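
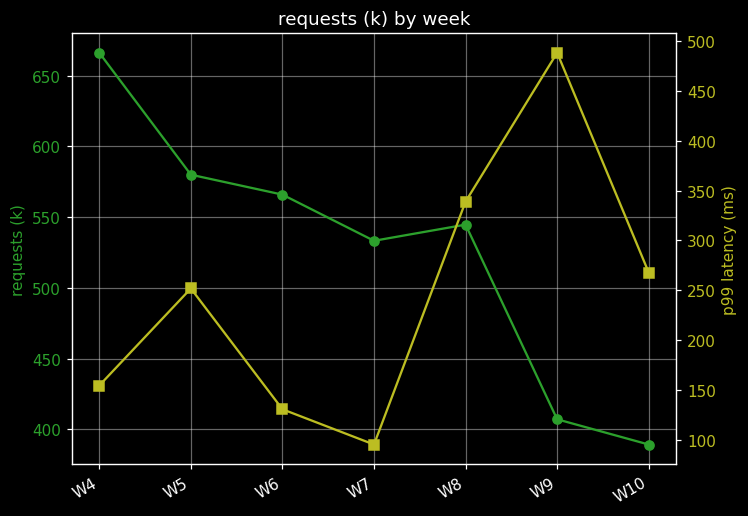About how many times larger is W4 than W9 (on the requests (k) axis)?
W4 ≈ 675, W9 ≈ 400; 675/400 ≈ 1.69.

≈ 1.69×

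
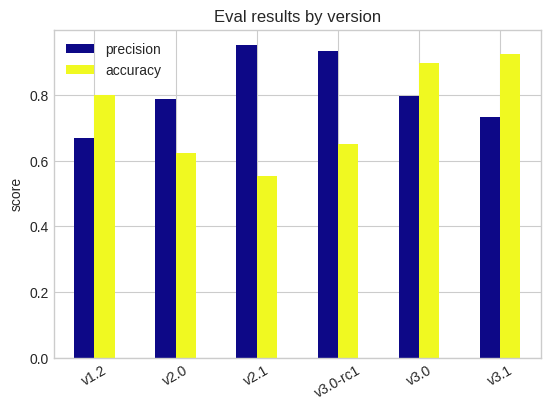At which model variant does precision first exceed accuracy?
v2.0

v1.2: precision ≈ 0.7 vs accuracy ≈ 0.8 (not yet); v2.0: precision ≈ 0.8 vs accuracy ≈ 0.6 (first crossover).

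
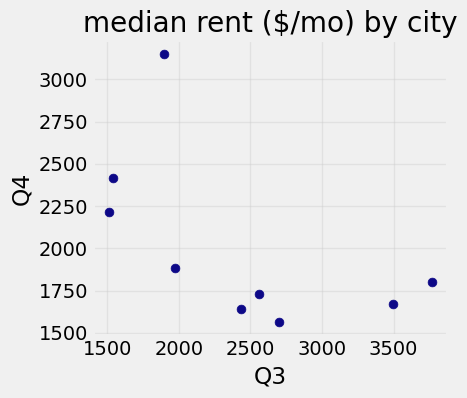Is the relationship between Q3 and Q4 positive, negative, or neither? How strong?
negative, moderate

Points are negatively correlated; moderate (|r| ≈ 0.6).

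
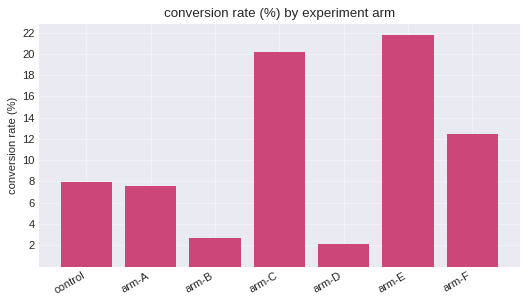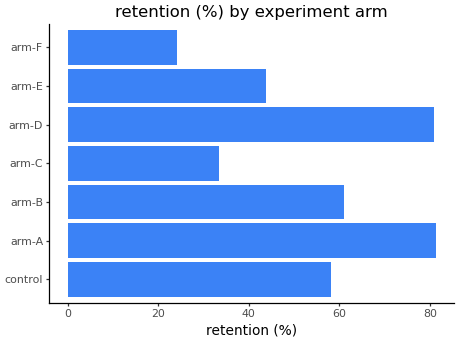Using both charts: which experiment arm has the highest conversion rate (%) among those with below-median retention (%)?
arm-E

Chart 2 median retention (%) ≈ 60; below-median experiment arms: arm-C, arm-E, arm-F. Among those, arm-E has the highest conversion rate (%) (≈ 22).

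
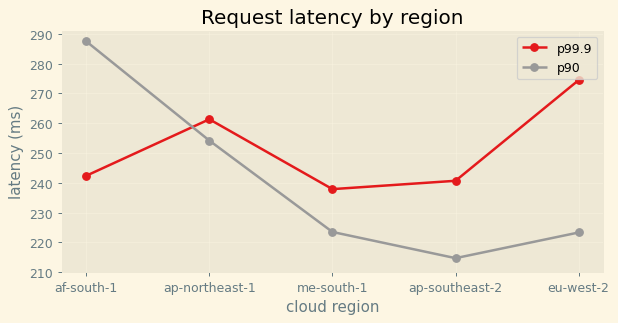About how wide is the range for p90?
Max af-south-1 ≈ 290, min ap-southeast-2 ≈ 210; range ≈ 80.

≈ 80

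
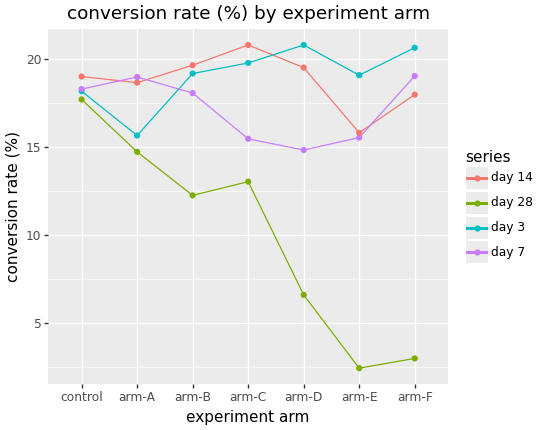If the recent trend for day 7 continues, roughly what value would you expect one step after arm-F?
Last three: 14, 16, 20 → slope ≈ 3/step → next ≈ 23.

≈ 23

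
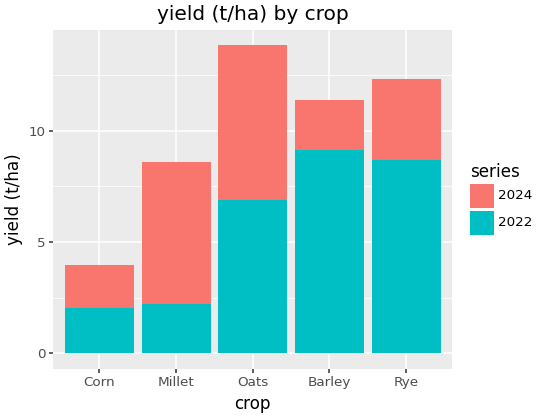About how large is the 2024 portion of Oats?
2024 top ≈ 14, bottom ≈ 6; segment ≈ 8.

≈ 8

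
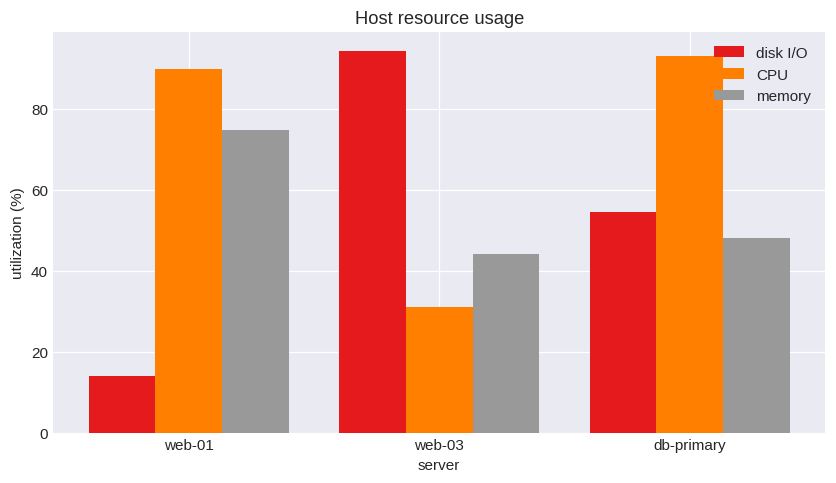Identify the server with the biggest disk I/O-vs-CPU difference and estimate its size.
web-01, ≈ 80 %

web-01: disk I/O ≈ 10, CPU ≈ 90 → gap ≈ 80. Next-largest (web-03) is only ≈ 60.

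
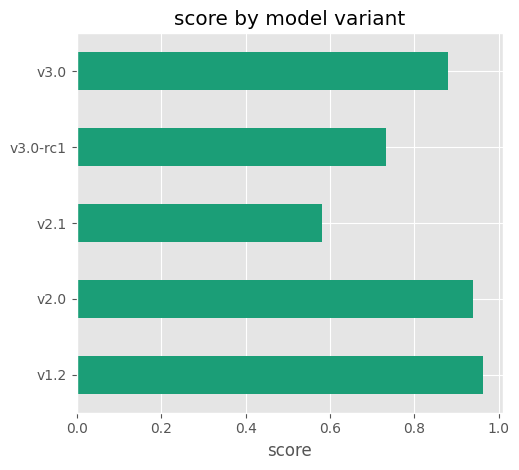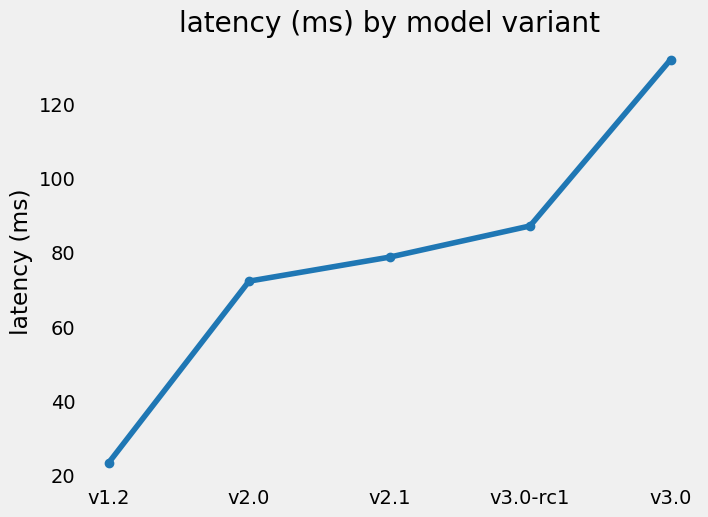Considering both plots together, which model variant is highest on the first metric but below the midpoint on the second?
Chart 2 median latency (ms) ≈ 80; below-median model variants: v1.2, v2.0. Among those, v1.2 has the highest score (≈ 1).

v1.2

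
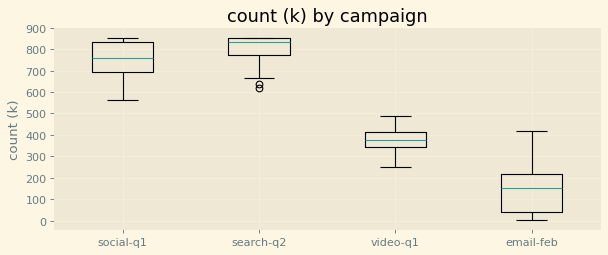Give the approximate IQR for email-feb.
Q3 ≈ 200, Q1 ≈ 0; IQR ≈ 200.

≈ 200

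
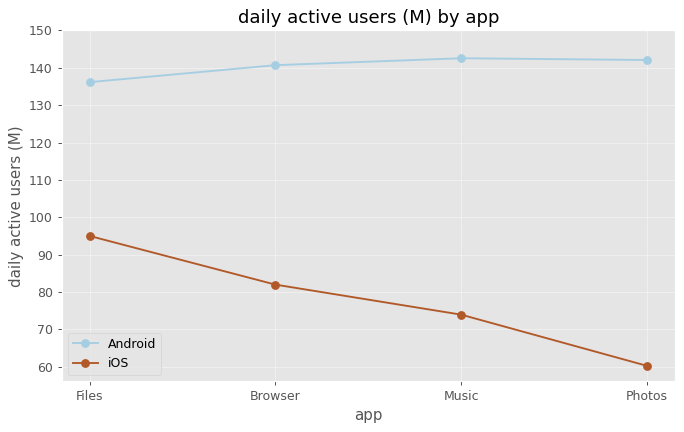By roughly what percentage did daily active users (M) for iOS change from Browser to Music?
Browser ≈ 80, Music ≈ 70; (70 − 80) / 80 ≈ -12.5%.

≈ -12.5%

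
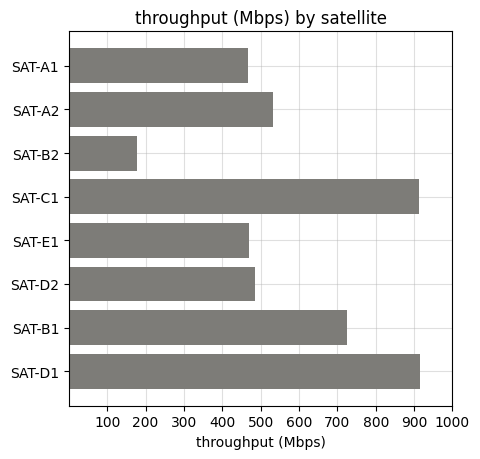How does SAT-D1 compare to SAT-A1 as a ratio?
≈ 1.8×

SAT-D1 ≈ 900, SAT-A1 ≈ 500; 900/500 ≈ 1.8.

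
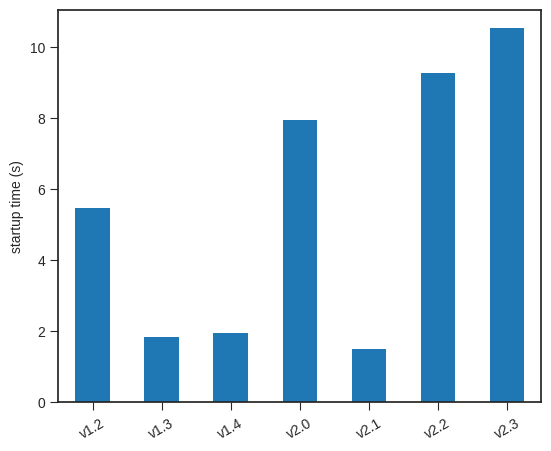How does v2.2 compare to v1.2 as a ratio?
v2.2 ≈ 9, v1.2 ≈ 5; 9/5 ≈ 1.8.

≈ 1.8×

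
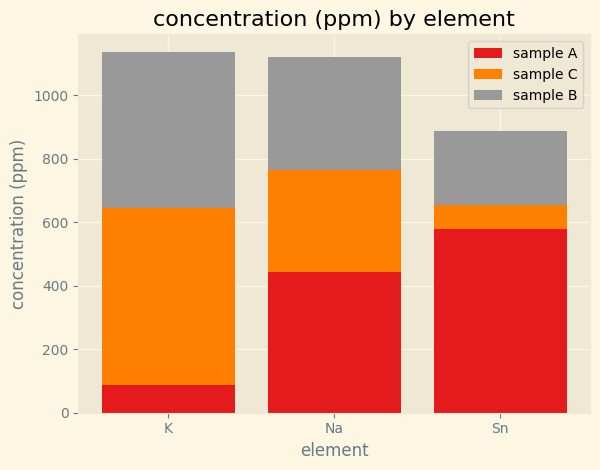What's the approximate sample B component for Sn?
≈ 200

sample B top ≈ 900, bottom ≈ 700; segment ≈ 200.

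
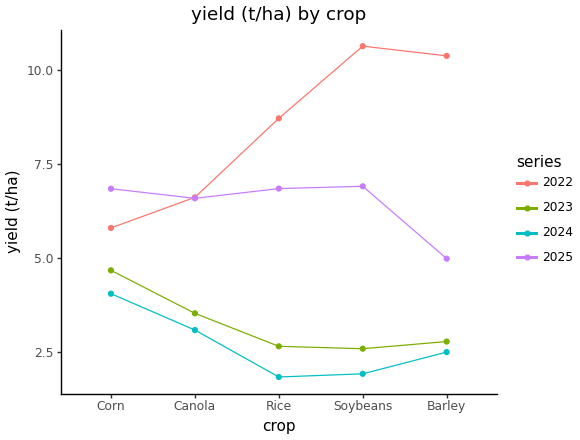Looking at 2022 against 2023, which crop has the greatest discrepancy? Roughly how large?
Soybeans, ≈ 8 t/ha

Soybeans: 2022 ≈ 11, 2023 ≈ 3 → gap ≈ 8. Next-largest (Barley) is only ≈ 7.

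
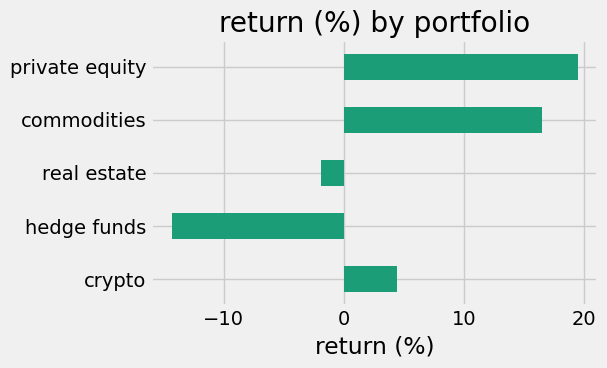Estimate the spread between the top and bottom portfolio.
Max private equity ≈ 20, min hedge funds ≈ -15; range ≈ 35.

≈ 35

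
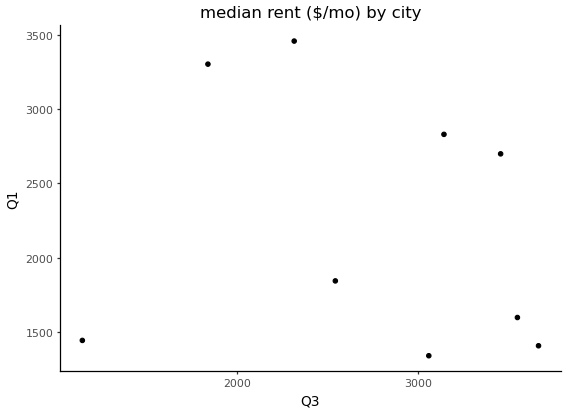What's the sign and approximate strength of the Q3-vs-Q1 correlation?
Points are roughly uncorrelated; weak (|r| ≈ 0.2).

no clear correlation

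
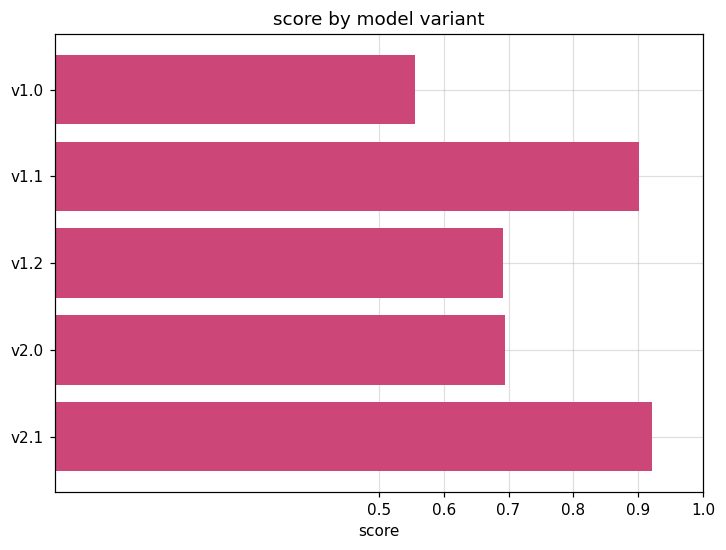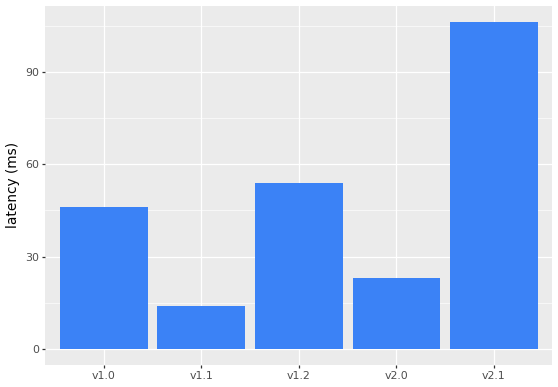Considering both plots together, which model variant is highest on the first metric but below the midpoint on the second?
v1.1

Chart 2 median latency (ms) ≈ 50; below-median model variants: v1.1, v2.0. Among those, v1.1 has the highest score (≈ 0.9).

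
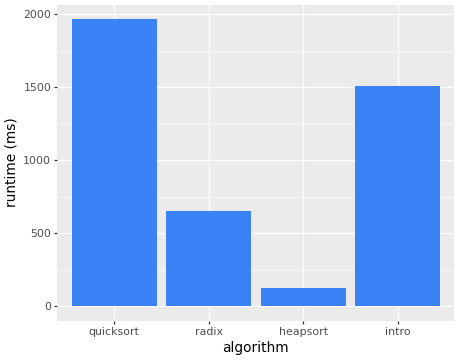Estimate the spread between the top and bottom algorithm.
≈ 1800

Max quicksort ≈ 2000, min heapsort ≈ 200; range ≈ 1800.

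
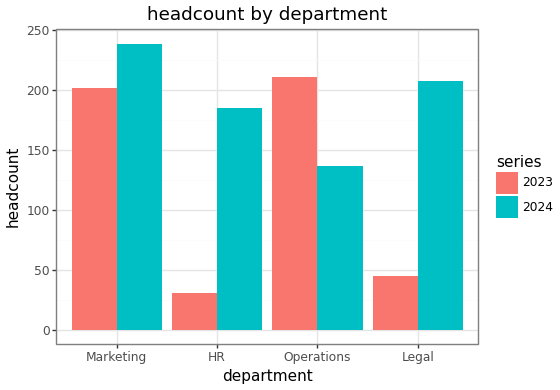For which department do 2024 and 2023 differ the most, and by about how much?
Legal, ≈ 160

Legal: 2024 ≈ 200, 2023 ≈ 40 → gap ≈ 160. Next-largest (HR) is only ≈ 140.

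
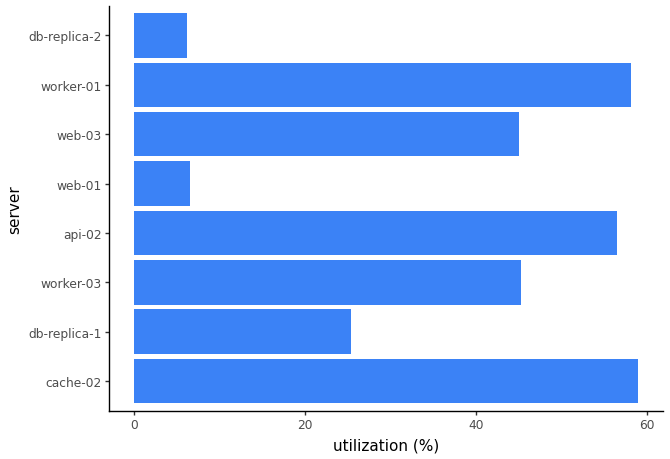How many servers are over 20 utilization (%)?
Above 20: cache-02, db-replica-1, worker-03, api-02, web-03, worker-01.

6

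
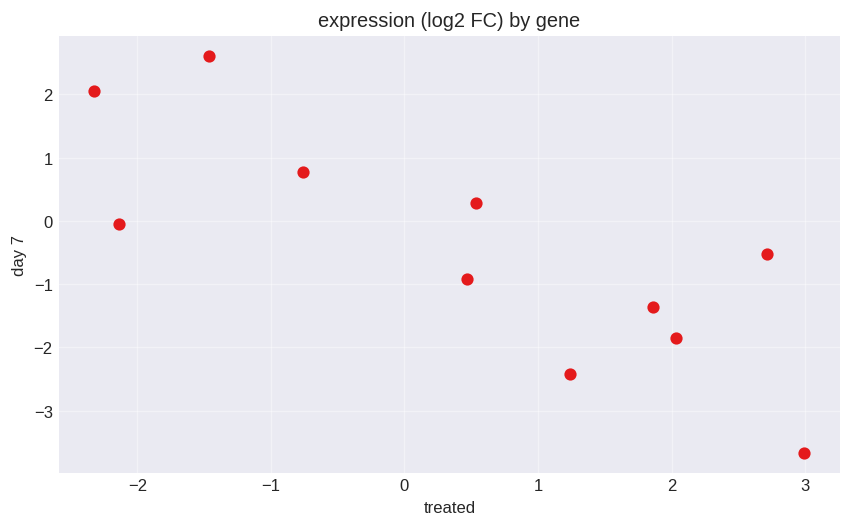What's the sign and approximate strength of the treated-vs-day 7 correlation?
Points are negatively correlated; strong (|r| ≈ 0.8).

negative, strong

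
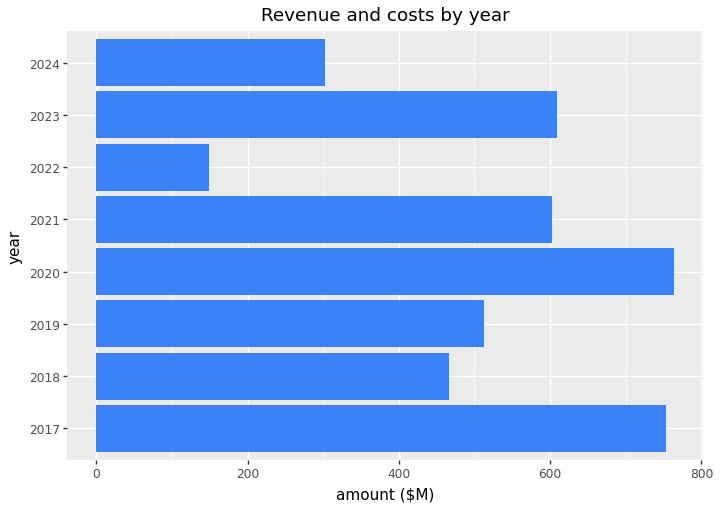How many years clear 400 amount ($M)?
Above 400: 2017, 2018, 2019, 2020, 2021, 2023.

6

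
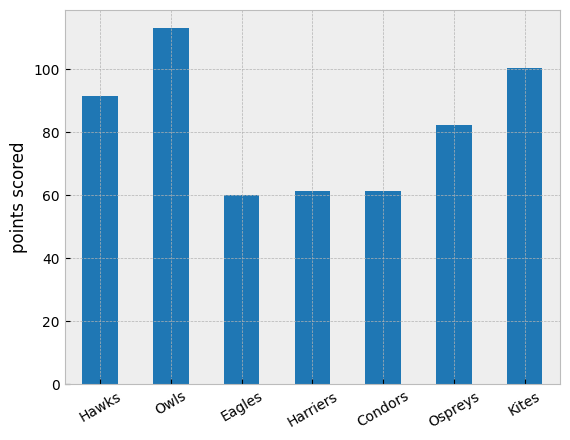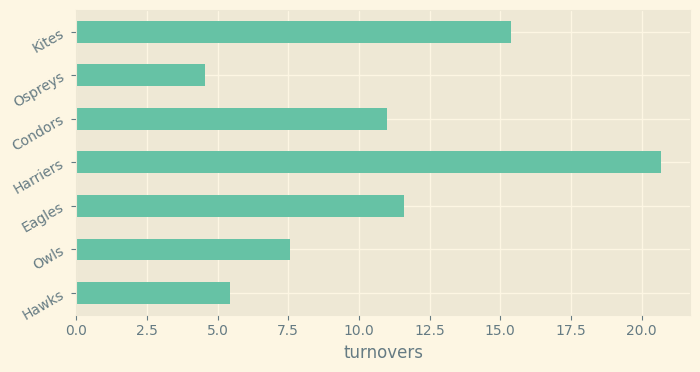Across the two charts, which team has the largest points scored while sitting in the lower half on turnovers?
Chart 2 median turnovers ≈ 12; below-median teams: Hawks, Owls, Ospreys. Among those, Owls has the highest points scored (≈ 120).

Owls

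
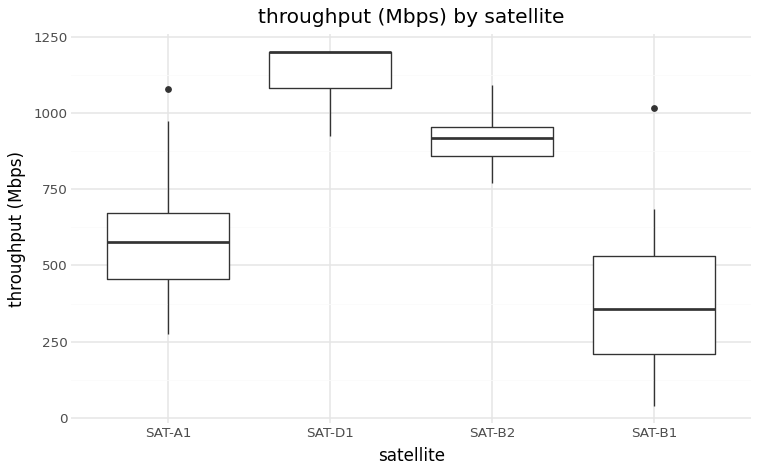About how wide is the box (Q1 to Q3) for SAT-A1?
≈ 200

Q3 ≈ 700, Q1 ≈ 500; IQR ≈ 200.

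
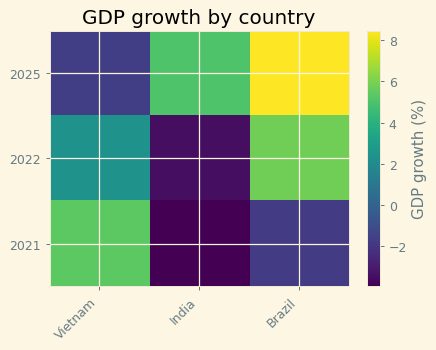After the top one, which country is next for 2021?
Top 3 for 2021: Vietnam ≈ 6, Brazil ≈ -2, India ≈ -4.

Brazil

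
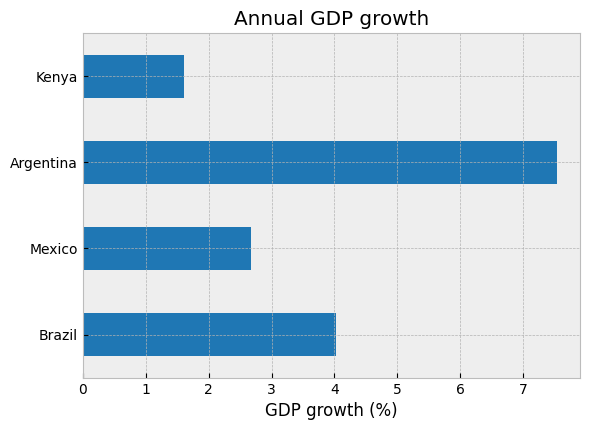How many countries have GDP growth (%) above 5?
1

Above 5: Argentina.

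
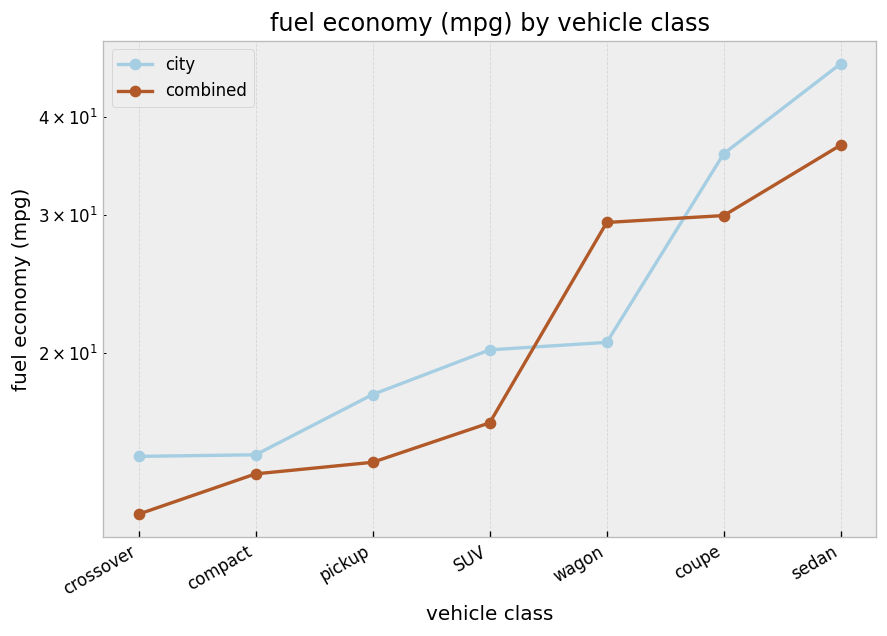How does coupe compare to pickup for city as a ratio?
coupe ≈ 35, pickup ≈ 20; 35/20 ≈ 1.75.

≈ 1.75×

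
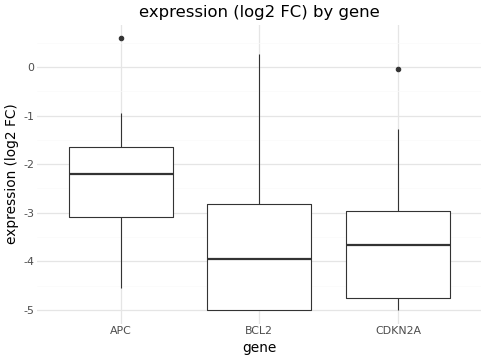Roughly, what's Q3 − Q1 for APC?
≈ 1.4

Q3 ≈ -1.6, Q1 ≈ -3.0; IQR ≈ 1.4.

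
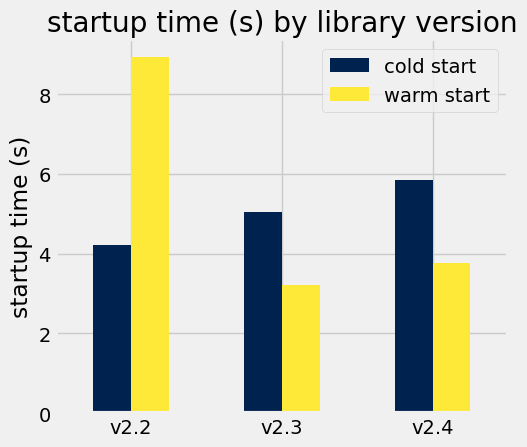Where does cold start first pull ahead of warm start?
v2.2: cold start ≈ 4 vs warm start ≈ 9 (not yet); v2.3: cold start ≈ 5 vs warm start ≈ 3 (first crossover).

v2.3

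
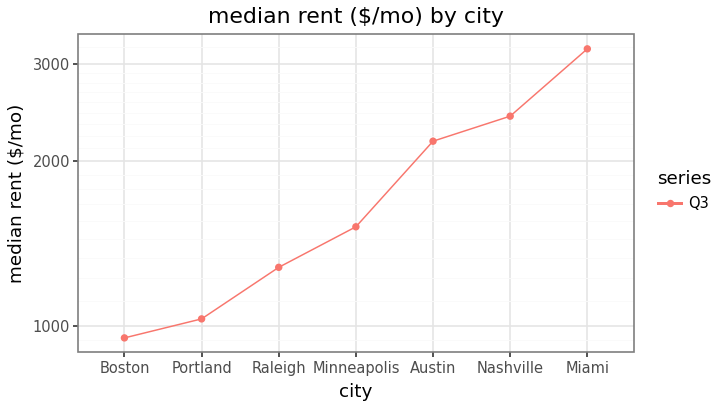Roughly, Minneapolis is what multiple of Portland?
Minneapolis ≈ 1600, Portland ≈ 1000; 1600/1000 ≈ 1.6.

≈ 1.6×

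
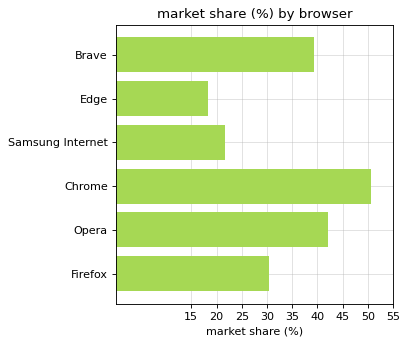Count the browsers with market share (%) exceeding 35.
Above 35: Brave, Chrome, Opera.

3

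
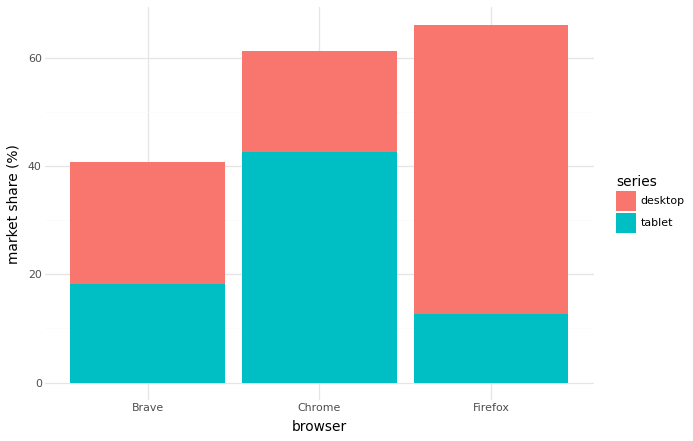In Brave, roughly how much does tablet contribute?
≈ 20

tablet top ≈ 20, bottom ≈ 0; segment ≈ 20.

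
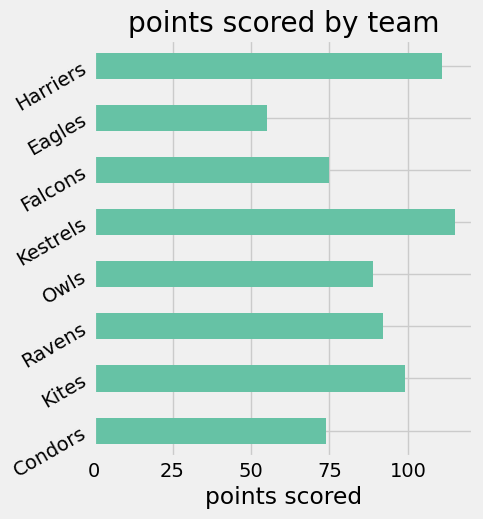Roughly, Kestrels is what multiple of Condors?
≈ 1.71×

Kestrels ≈ 120, Condors ≈ 70; 120/70 ≈ 1.71.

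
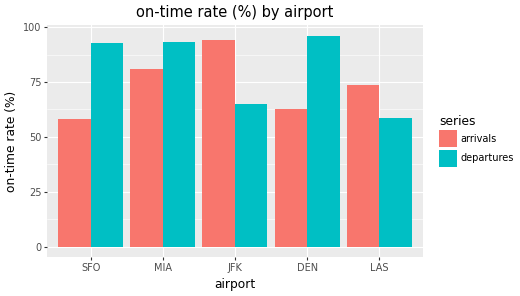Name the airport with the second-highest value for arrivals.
Top 3 for arrivals: JFK ≈ 90, MIA ≈ 80, LAS ≈ 70.

MIA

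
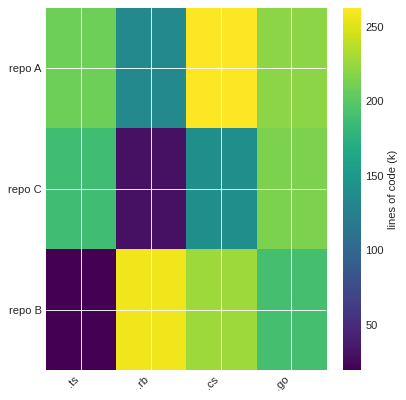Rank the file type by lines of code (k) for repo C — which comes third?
.cs

Top 4 for repo C: .go ≈ 225, .ts ≈ 200, .cs ≈ 150, .rb ≈ 25.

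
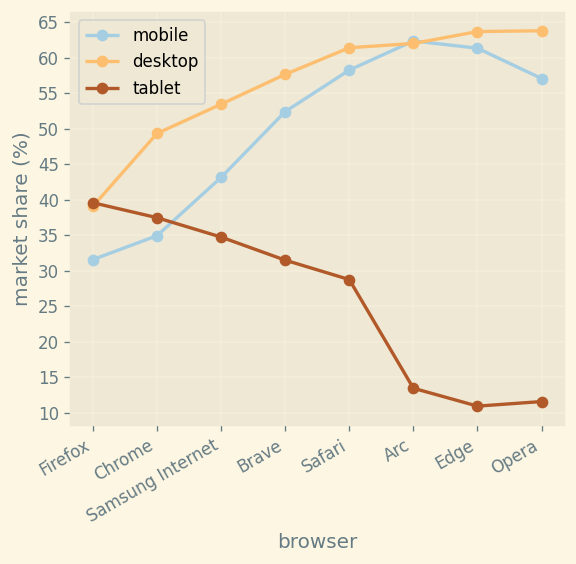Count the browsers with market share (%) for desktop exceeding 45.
7

Above 45: Chrome, Samsung Internet, Brave, Safari, Arc, Edge, Opera.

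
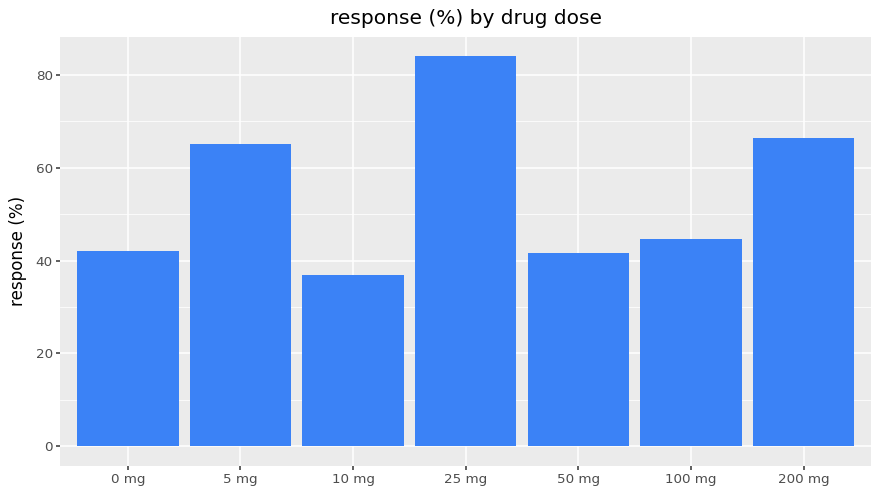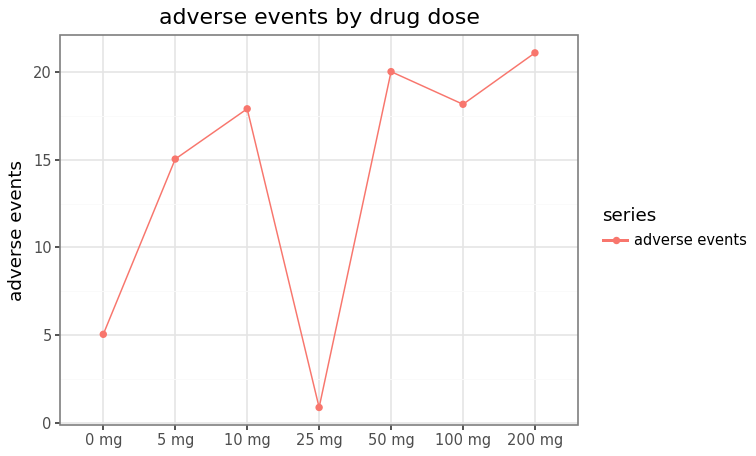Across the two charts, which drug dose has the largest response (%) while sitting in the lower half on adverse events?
Chart 2 median adverse events ≈ 18; below-median drug doses: 0 mg, 5 mg, 25 mg. Among those, 25 mg has the highest response (%) (≈ 80).

25 mg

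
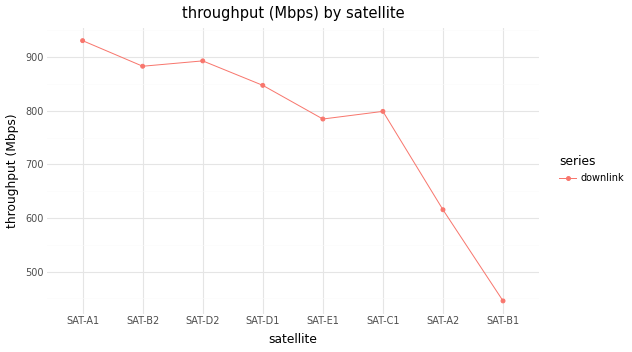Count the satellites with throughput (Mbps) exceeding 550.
Above 550: SAT-A1, SAT-B2, SAT-D2, SAT-D1, SAT-E1, SAT-C1, SAT-A2.

7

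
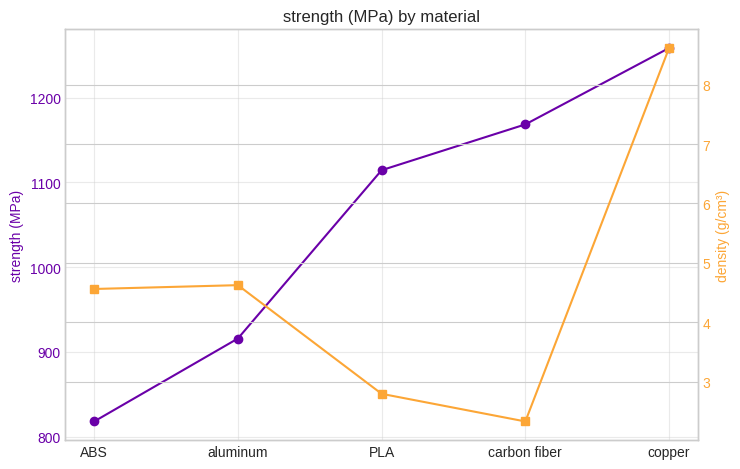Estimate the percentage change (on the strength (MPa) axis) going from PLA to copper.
PLA ≈ 1100, copper ≈ 1250; (1250 − 1100) / 1100 ≈ +13.6%.

≈ +13.6%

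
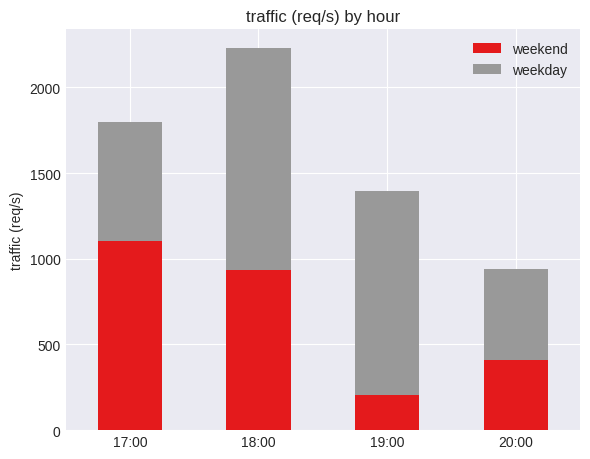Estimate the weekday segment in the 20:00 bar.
weekday top ≈ 1000, bottom ≈ 400; segment ≈ 600.

≈ 600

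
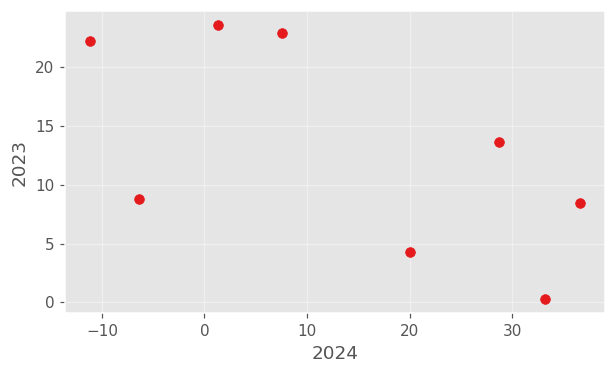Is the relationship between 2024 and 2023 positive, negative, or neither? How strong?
Points are negatively correlated; moderate (|r| ≈ 0.6).

negative, moderate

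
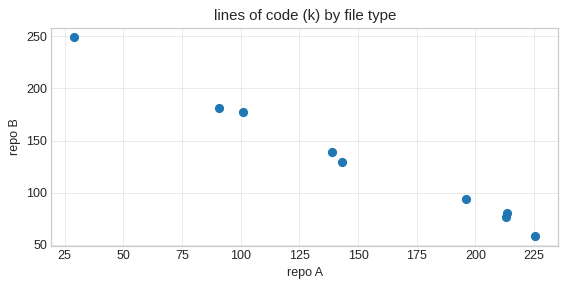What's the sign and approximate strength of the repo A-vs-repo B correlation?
negative, strong

Points are negatively correlated; strong (|r| ≈ 1.0).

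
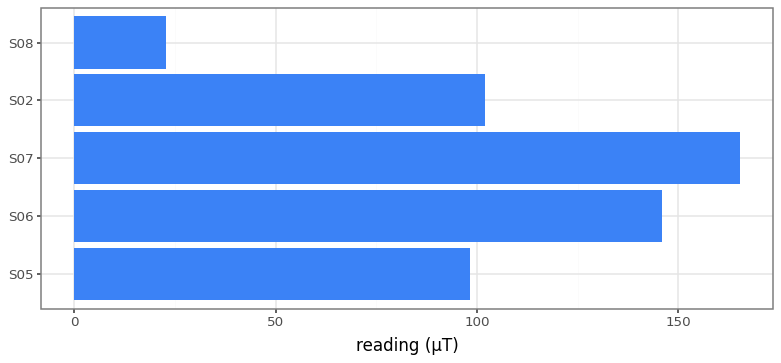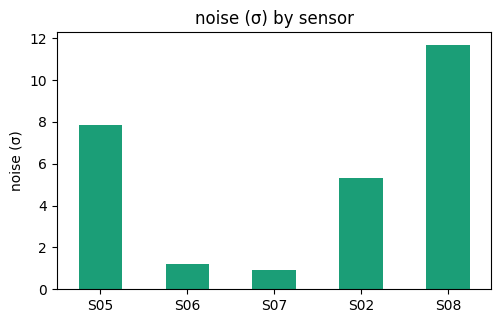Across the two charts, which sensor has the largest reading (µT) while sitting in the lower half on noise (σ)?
S07

Chart 2 median noise (σ) ≈ 6; below-median sensors: S06, S07. Among those, S07 has the highest reading (µT) (≈ 160).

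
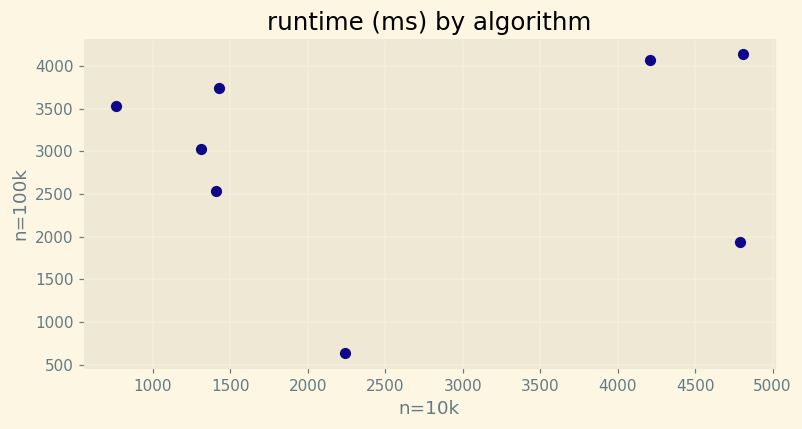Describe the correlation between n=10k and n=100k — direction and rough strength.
no clear correlation

Points are roughly uncorrelated; weak (|r| ≈ 0.1).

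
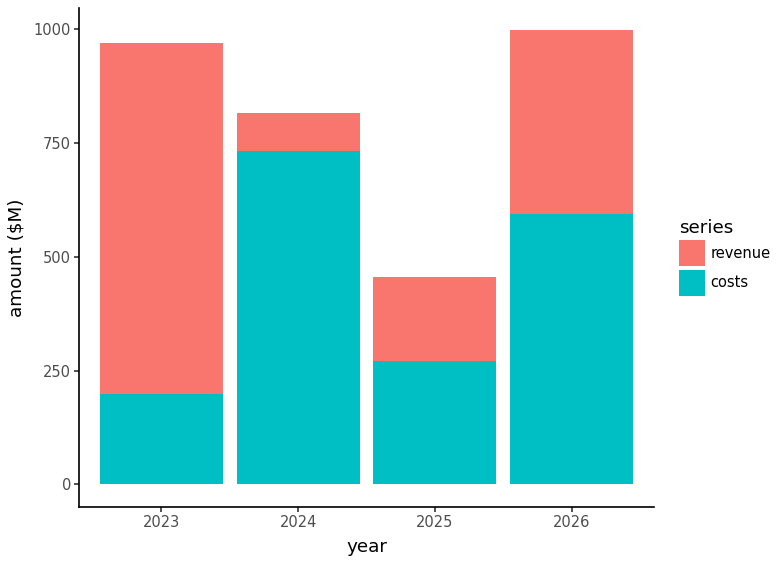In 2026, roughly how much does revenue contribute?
revenue top ≈ 1000, bottom ≈ 600; segment ≈ 400.

≈ 400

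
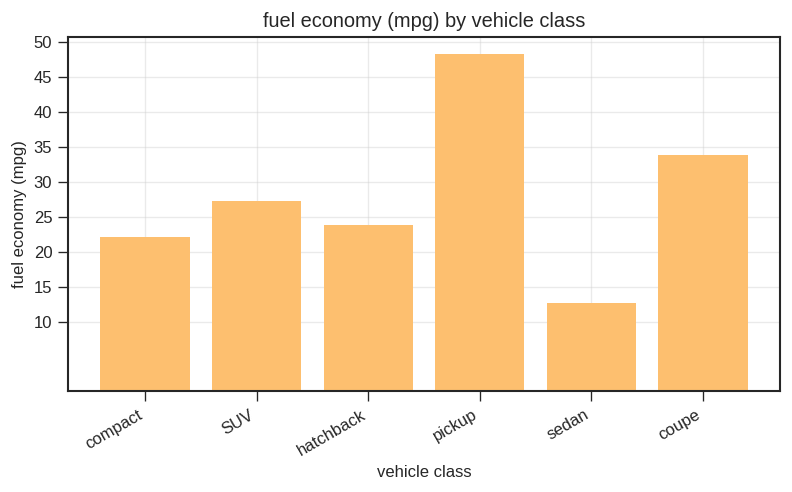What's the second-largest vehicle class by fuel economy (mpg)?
coupe

Top 3: pickup ≈ 50, coupe ≈ 35, SUV ≈ 25.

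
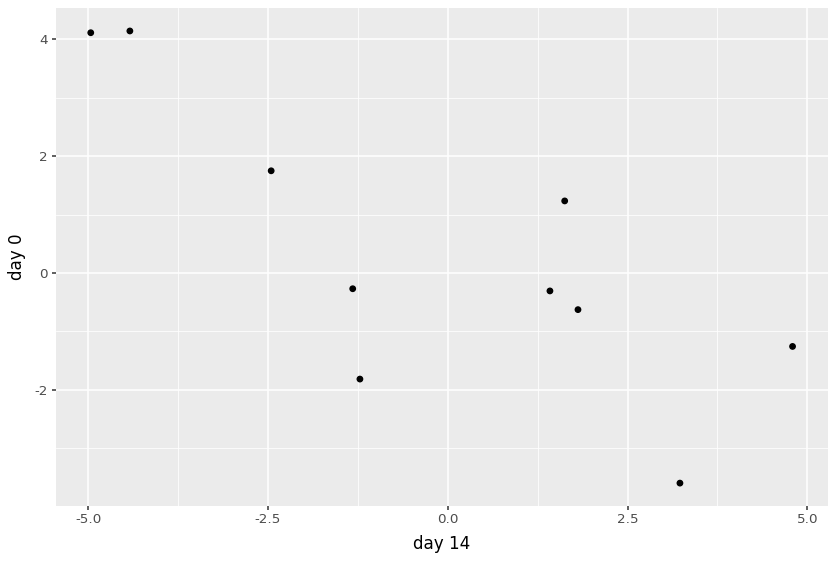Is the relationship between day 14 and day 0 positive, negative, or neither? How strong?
Points are negatively correlated; strong (|r| ≈ 0.8).

negative, strong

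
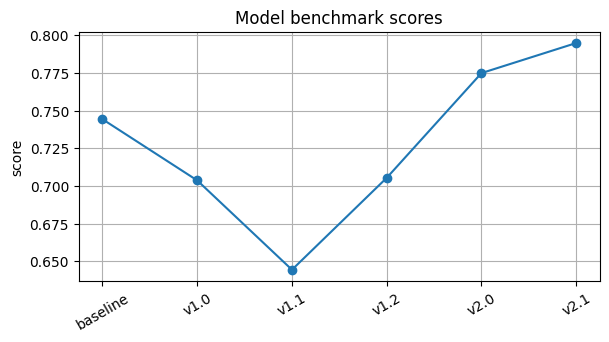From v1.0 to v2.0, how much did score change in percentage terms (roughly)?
≈ +11.4%

v1.0 ≈ 0.70, v2.0 ≈ 0.78; (0.78 − 0.70) / 0.70 ≈ +11.4%.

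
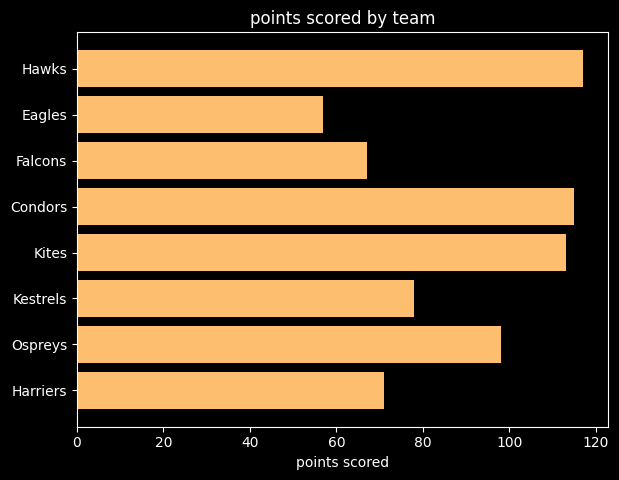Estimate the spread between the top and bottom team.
≈ 60

Max Hawks ≈ 120, min Eagles ≈ 60; range ≈ 60.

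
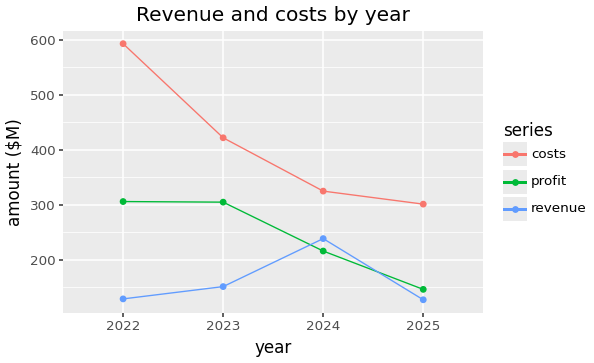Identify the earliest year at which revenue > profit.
2023: revenue ≈ 150 vs profit ≈ 300 (not yet); 2024: revenue ≈ 250 vs profit ≈ 200 (first crossover).

2024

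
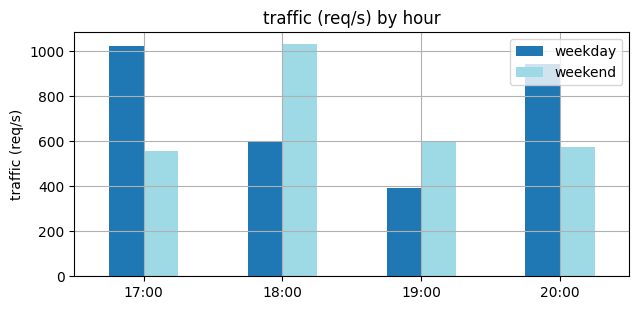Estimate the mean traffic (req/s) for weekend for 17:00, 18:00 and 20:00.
≈ 733

(600 + 1000 + 600) / 3 ≈ 733.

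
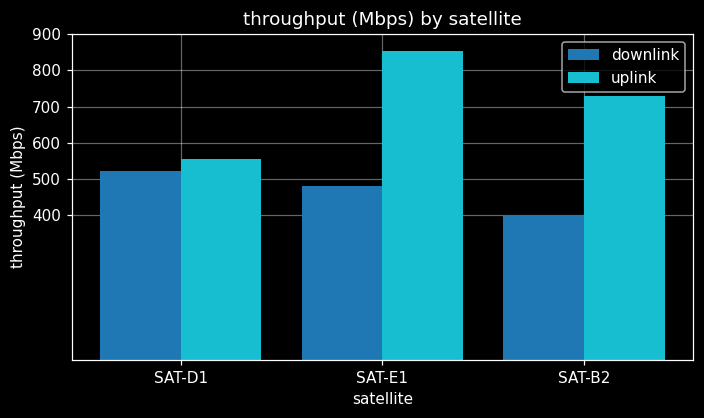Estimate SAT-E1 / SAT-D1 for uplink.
SAT-E1 ≈ 900, SAT-D1 ≈ 600; 900/600 ≈ 1.5.

≈ 1.5×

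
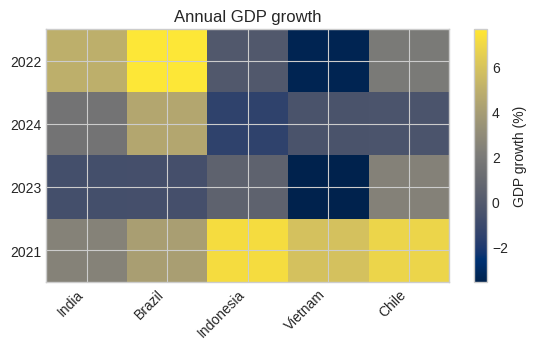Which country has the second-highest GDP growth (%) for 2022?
Top 3 for 2022: Brazil ≈ 8, India ≈ 5, Chile ≈ 2.

India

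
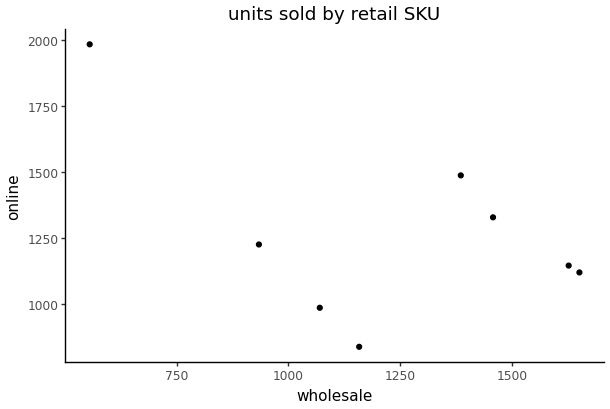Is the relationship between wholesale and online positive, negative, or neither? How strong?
negative, moderate

Points are negatively correlated; moderate (|r| ≈ 0.5).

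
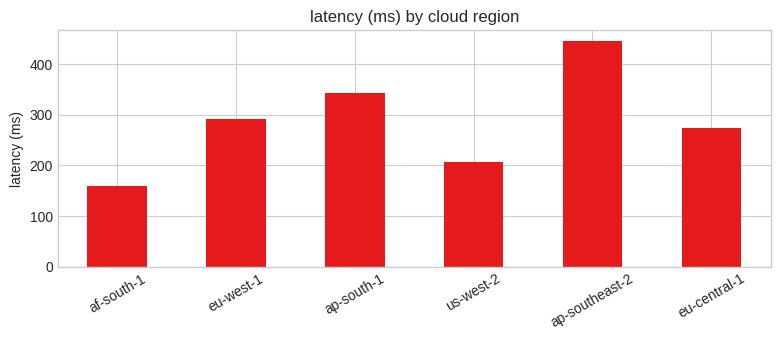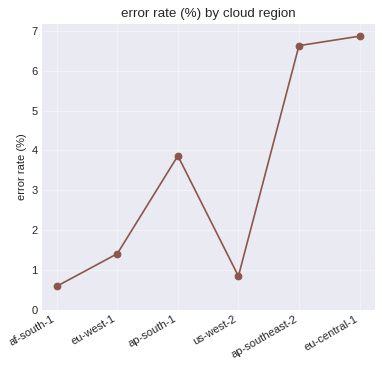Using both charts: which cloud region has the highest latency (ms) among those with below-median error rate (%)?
eu-west-1

Chart 2 median error rate (%) ≈ 3; below-median cloud regions: af-south-1, eu-west-1, us-west-2. Among those, eu-west-1 has the highest latency (ms) (≈ 300).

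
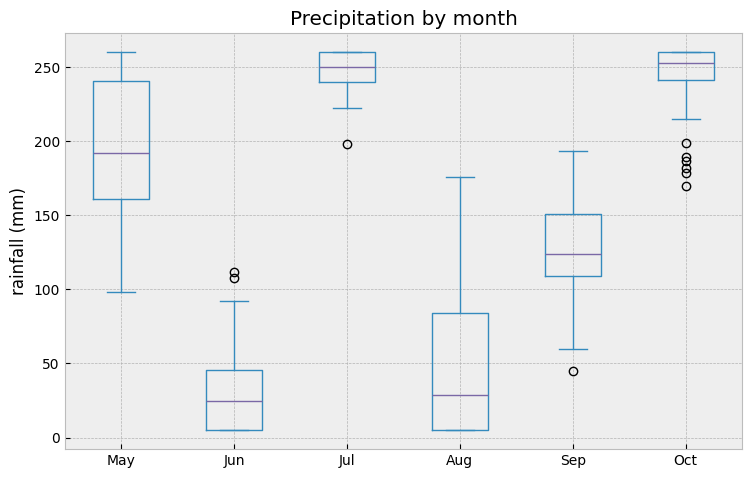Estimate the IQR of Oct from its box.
Q3 ≈ 260, Q1 ≈ 240; IQR ≈ 20.

≈ 20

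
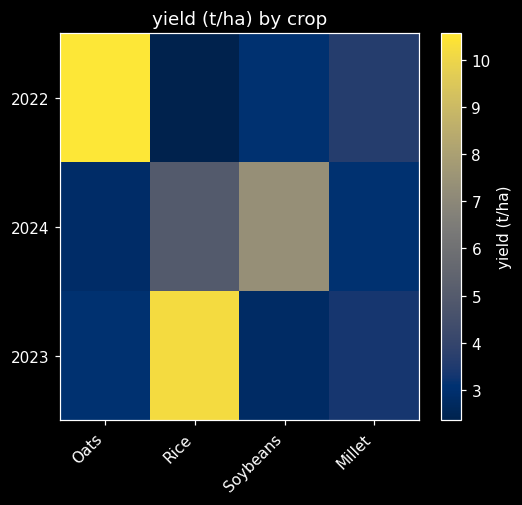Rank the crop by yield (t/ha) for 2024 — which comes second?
Rice

Top 3 for 2024: Soybeans ≈ 7, Rice ≈ 5, Millet ≈ 3.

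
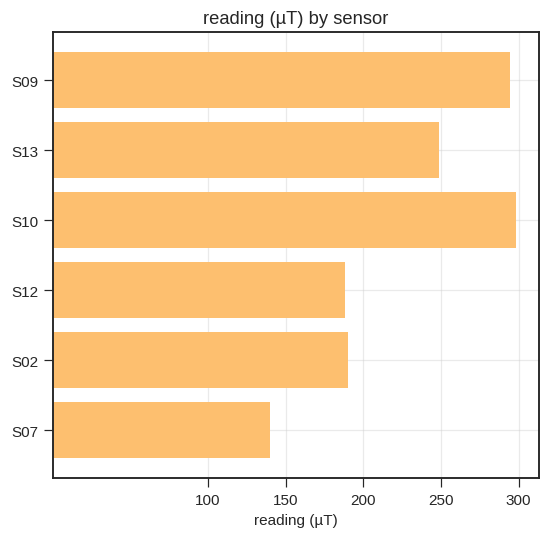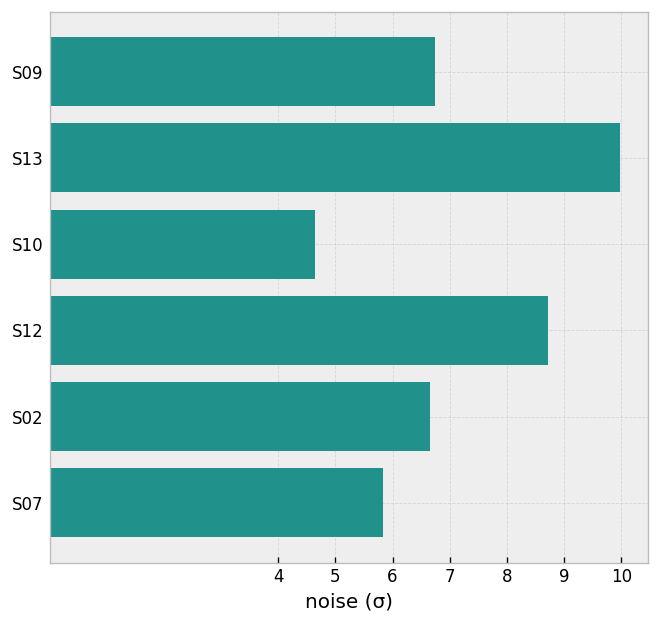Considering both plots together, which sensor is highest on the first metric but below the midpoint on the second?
Chart 2 median noise (σ) ≈ 7; below-median sensors: S10, S02, S07. Among those, S10 has the highest reading (µT) (≈ 300).

S10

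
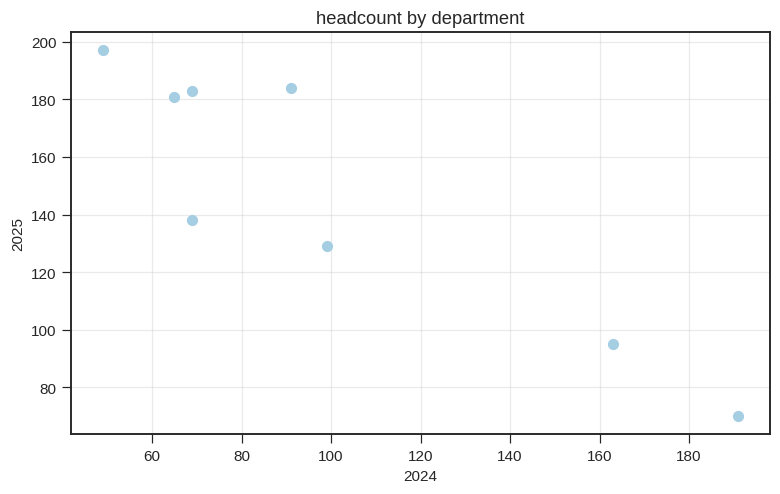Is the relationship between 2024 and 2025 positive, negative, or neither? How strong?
negative, strong

Points are negatively correlated; strong (|r| ≈ 0.9).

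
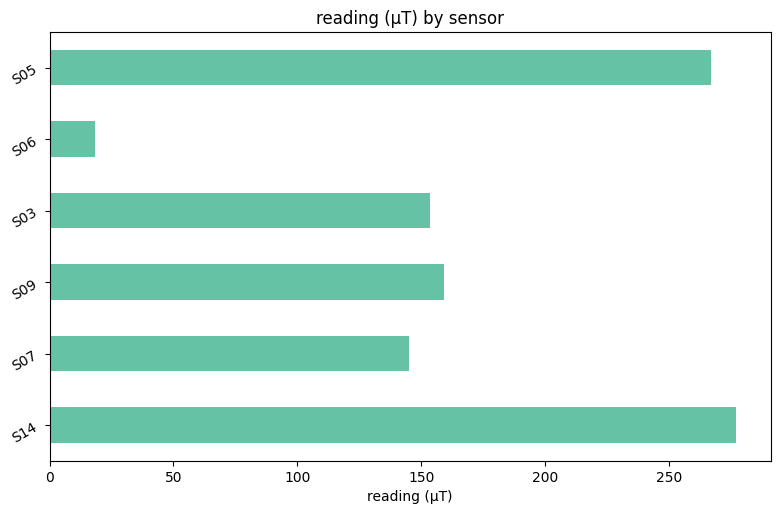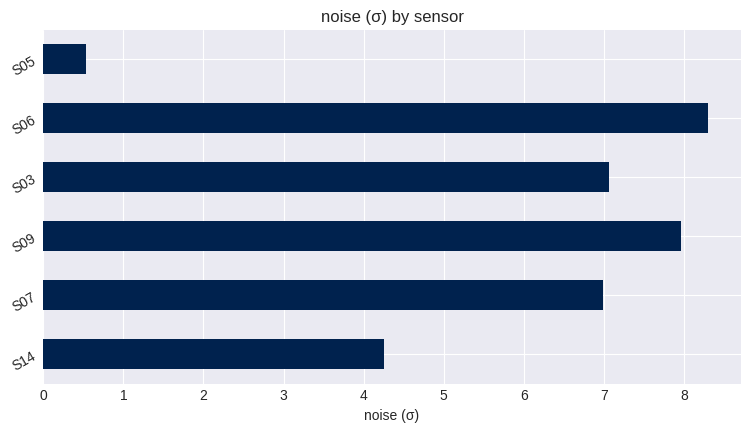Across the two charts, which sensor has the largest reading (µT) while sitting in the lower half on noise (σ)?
Chart 2 median noise (σ) ≈ 7; below-median sensors: S14, S07, S05. Among those, S14 has the highest reading (µT) (≈ 300).

S14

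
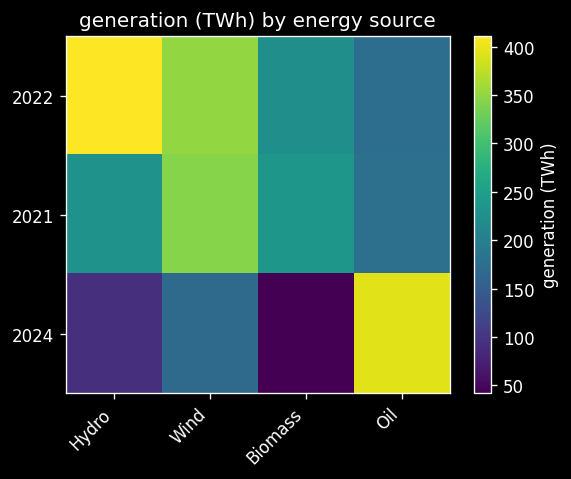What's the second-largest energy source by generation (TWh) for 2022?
Wind

Top 3 for 2022: Hydro ≈ 400, Wind ≈ 350, Biomass ≈ 250.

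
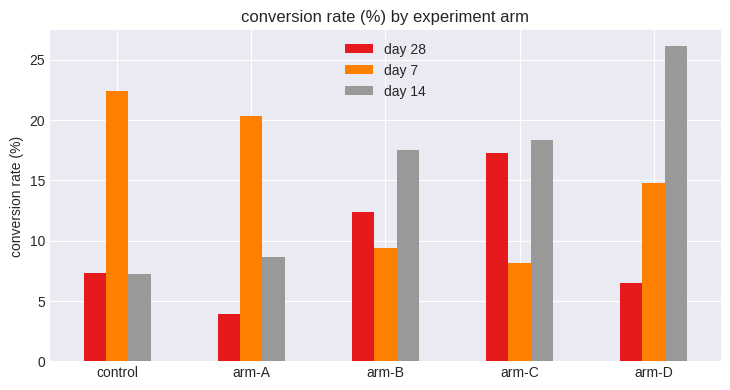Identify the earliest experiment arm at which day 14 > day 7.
arm-A: day 14 ≈ 10 vs day 7 ≈ 20 (not yet); arm-B: day 14 ≈ 15 vs day 7 ≈ 10 (first crossover).

arm-B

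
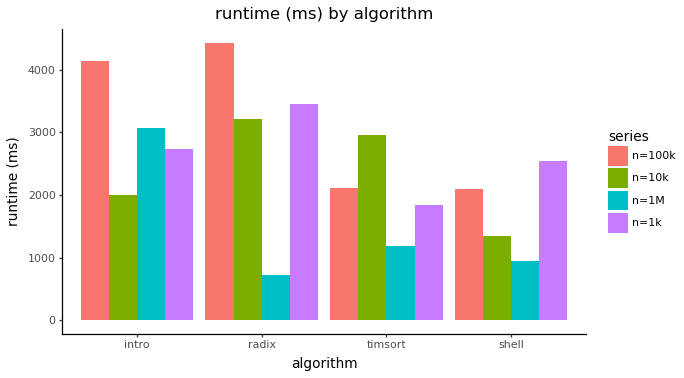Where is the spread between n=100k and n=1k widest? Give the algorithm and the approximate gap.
intro, ≈ 1500 ms

intro: n=100k ≈ 4000, n=1k ≈ 2500 → gap ≈ 1500. Next-largest (radix) is only ≈ 1000.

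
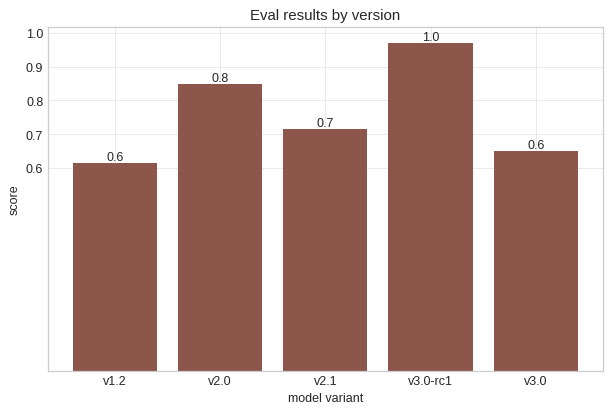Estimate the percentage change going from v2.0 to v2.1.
v2.0 ≈ 0.8, v2.1 ≈ 0.7; (0.7 − 0.8) / 0.8 ≈ -12.5%.

≈ -12.5%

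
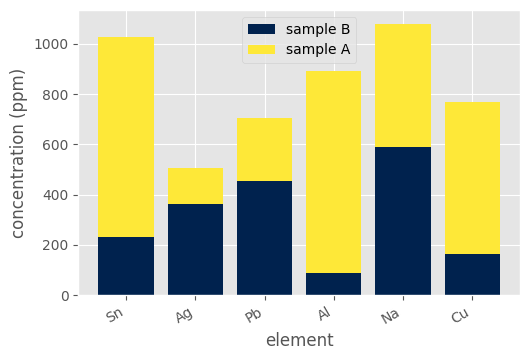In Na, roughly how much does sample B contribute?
≈ 600

sample B top ≈ 600, bottom ≈ 0; segment ≈ 600.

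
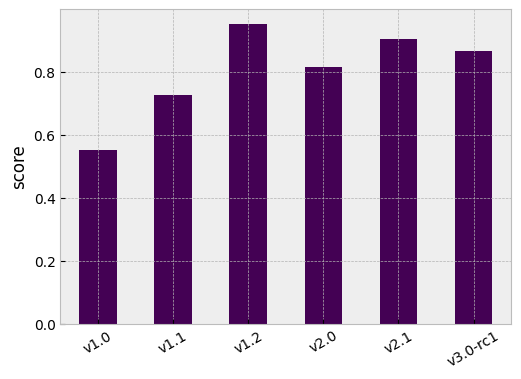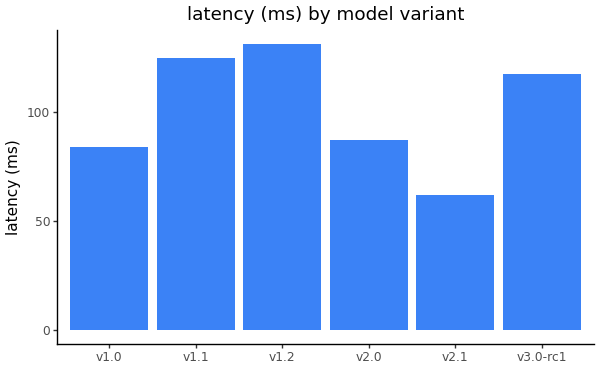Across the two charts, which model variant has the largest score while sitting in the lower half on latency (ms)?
Chart 2 median latency (ms) ≈ 100; below-median model variants: v1.0, v2.0, v2.1. Among those, v2.1 has the highest score (≈ 0.9).

v2.1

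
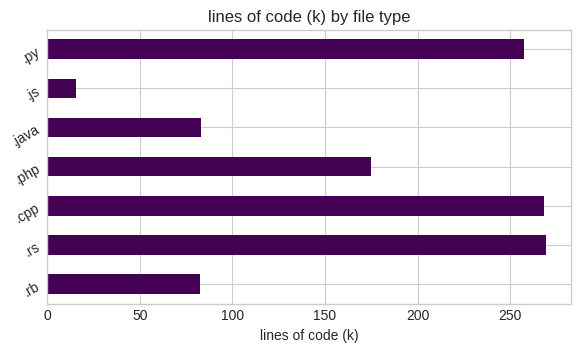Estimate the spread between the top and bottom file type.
Max .rs ≈ 275, min .js ≈ 25; range ≈ 250.

≈ 250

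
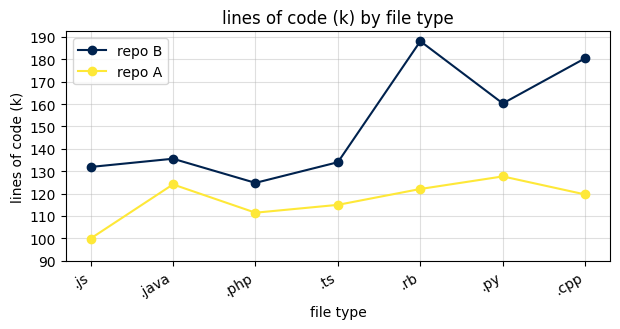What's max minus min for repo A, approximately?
≈ 30

Max .py ≈ 130, min .js ≈ 100; range ≈ 30.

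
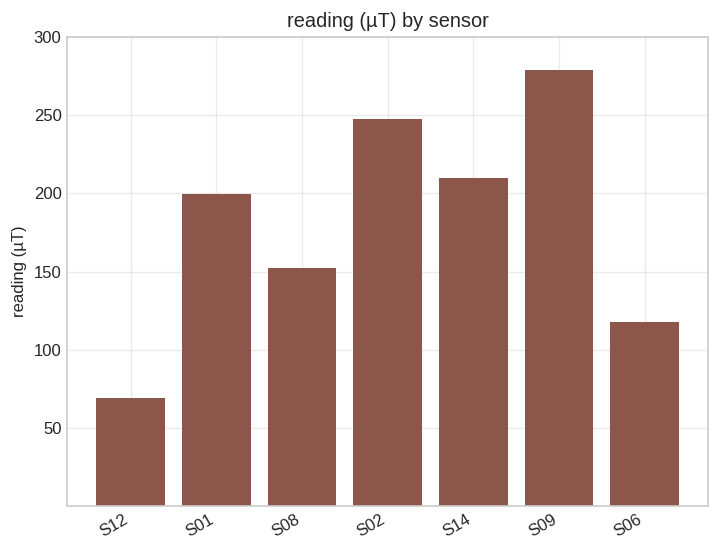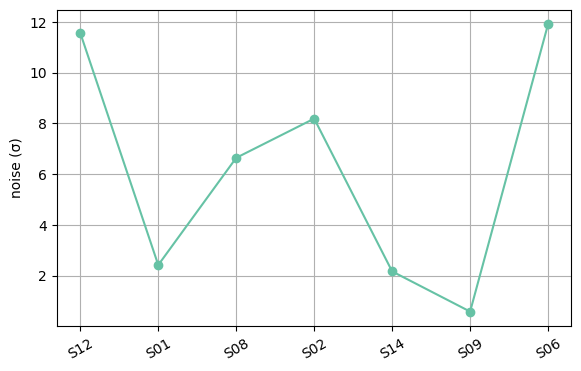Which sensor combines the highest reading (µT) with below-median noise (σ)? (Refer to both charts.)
S09

Chart 2 median noise (σ) ≈ 6; below-median sensors: S01, S14, S09. Among those, S09 has the highest reading (µT) (≈ 300).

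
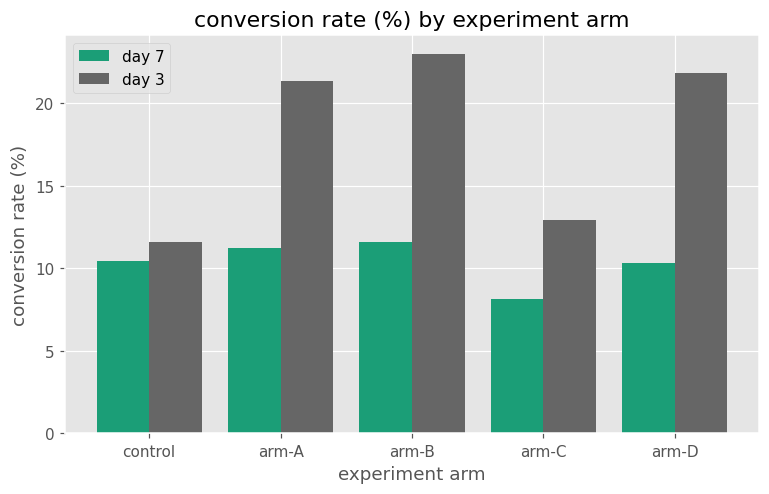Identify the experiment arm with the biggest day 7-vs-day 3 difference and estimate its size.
arm-D, ≈ 12 %

arm-D: day 7 ≈ 10, day 3 ≈ 22 → gap ≈ 12. Next-largest (arm-B) is only ≈ 10.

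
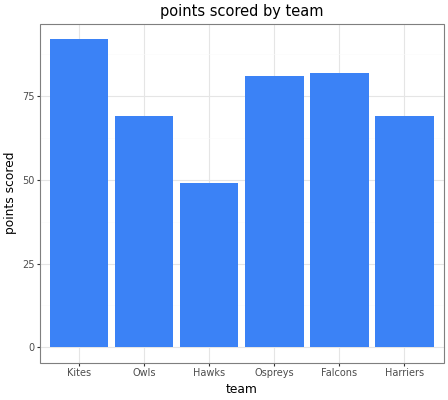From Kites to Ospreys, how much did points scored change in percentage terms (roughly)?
Kites ≈ 90, Ospreys ≈ 80; (80 − 90) / 90 ≈ -11.1%.

≈ -11.1%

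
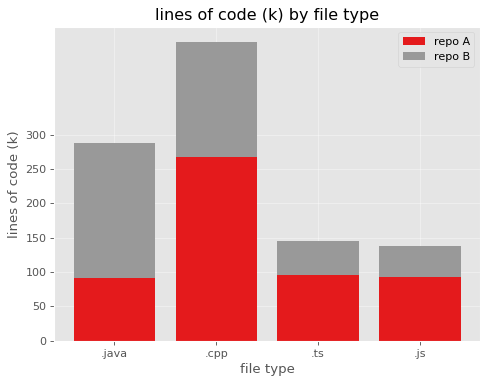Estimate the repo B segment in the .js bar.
≈ 50

repo B top ≈ 150, bottom ≈ 100; segment ≈ 50.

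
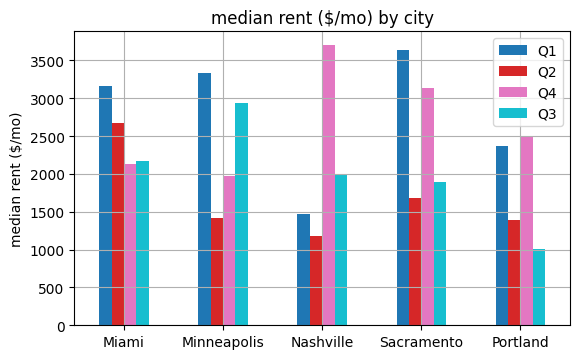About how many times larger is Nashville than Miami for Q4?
≈ 1.75×

Nashville ≈ 3500, Miami ≈ 2000; 3500/2000 ≈ 1.75.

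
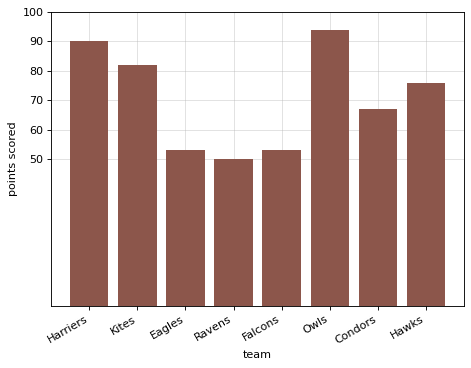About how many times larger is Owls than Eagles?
≈ 1.8×

Owls ≈ 90, Eagles ≈ 50; 90/50 ≈ 1.8.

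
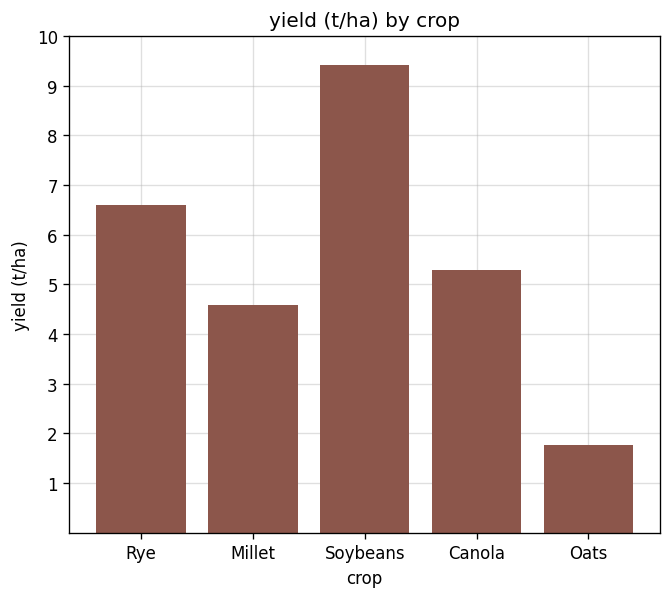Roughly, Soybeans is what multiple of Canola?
≈ 1.8×

Soybeans ≈ 9, Canola ≈ 5; 9/5 ≈ 1.8.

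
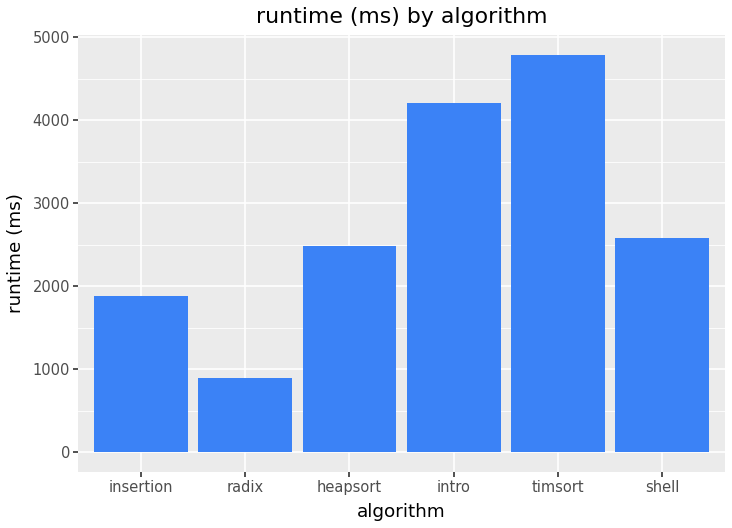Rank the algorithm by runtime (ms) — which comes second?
intro

Top 3: timsort ≈ 5000, intro ≈ 4000, shell ≈ 2500.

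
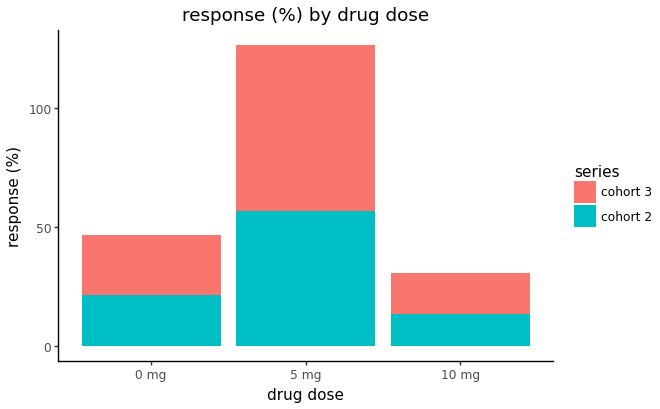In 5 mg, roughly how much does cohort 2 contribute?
cohort 2 top ≈ 60, bottom ≈ 0; segment ≈ 60.

≈ 60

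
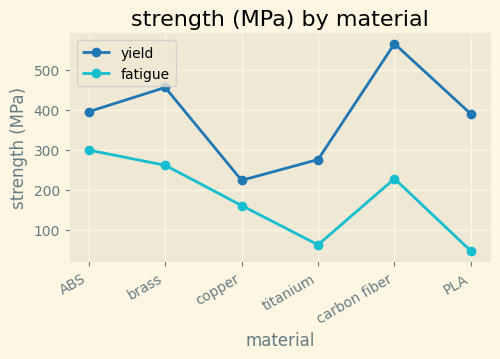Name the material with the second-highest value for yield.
Top 3 for yield: carbon fiber ≈ 550, brass ≈ 450, ABS ≈ 400.

brass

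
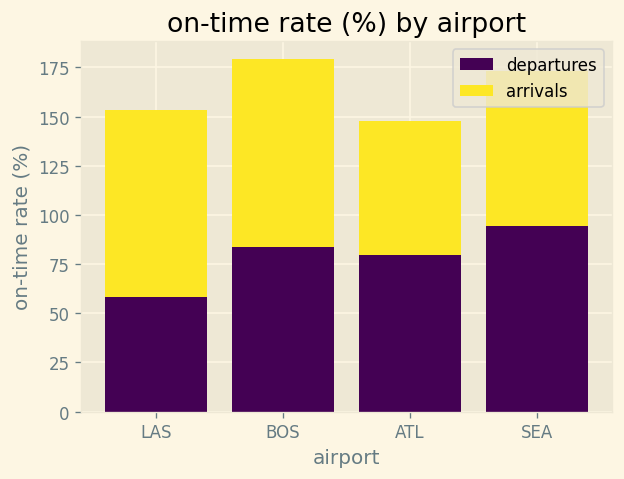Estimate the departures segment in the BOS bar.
≈ 80

departures top ≈ 80, bottom ≈ 0; segment ≈ 80.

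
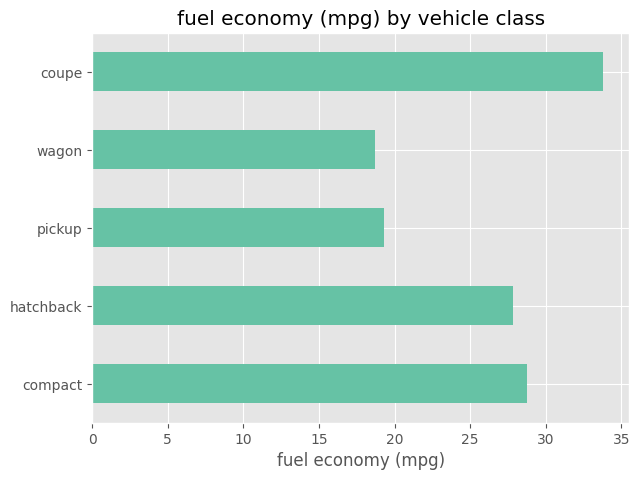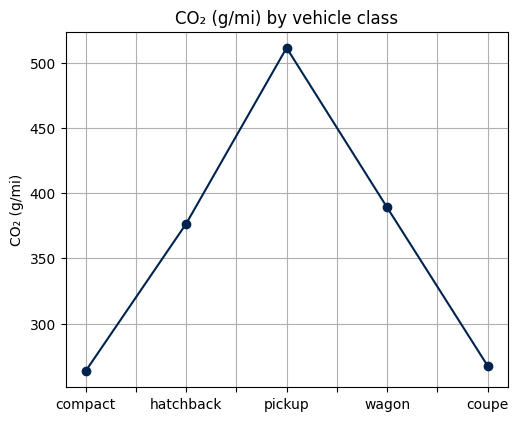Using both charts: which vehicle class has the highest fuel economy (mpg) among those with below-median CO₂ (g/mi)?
Chart 2 median CO₂ (g/mi) ≈ 400; below-median vehicle classes: compact, coupe. Among those, coupe has the highest fuel economy (mpg) (≈ 35).

coupe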